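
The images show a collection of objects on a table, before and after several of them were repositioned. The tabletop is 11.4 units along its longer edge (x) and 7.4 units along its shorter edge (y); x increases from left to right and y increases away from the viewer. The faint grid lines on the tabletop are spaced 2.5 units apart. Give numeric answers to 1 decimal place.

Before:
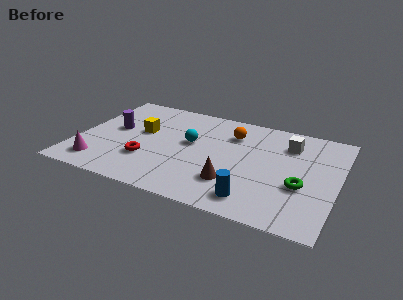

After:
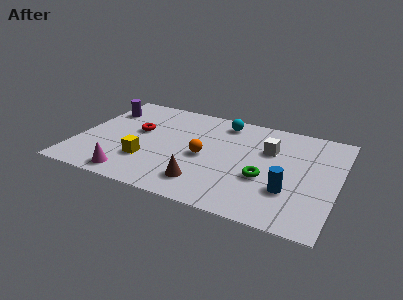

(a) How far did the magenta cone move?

1.6

From (1.2, 1.3) to (2.7, 0.9), the magenta cone covered √(1.5² + 0.4²) ≈ 1.6 units.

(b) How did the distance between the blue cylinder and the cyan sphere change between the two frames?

+0.9

Before: roughly 4.3 units apart; after: 5.2. That's 0.9 units further apart.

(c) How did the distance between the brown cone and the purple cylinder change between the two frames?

+0.5

Before: roughly 5.9 units apart; after: 6.4. That's 0.5 units further apart.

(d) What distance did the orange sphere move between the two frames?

2.3

The orange sphere was near (6.6, 5.5) before and (5.6, 3.4) after, so it travelled √(1.0² + 2.1²) ≈ 2.3 units.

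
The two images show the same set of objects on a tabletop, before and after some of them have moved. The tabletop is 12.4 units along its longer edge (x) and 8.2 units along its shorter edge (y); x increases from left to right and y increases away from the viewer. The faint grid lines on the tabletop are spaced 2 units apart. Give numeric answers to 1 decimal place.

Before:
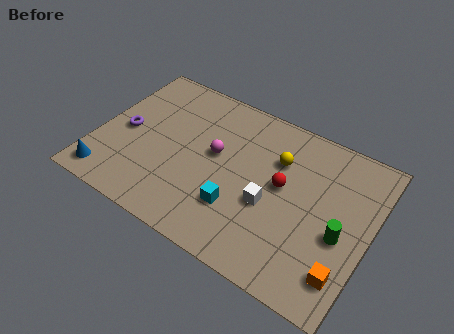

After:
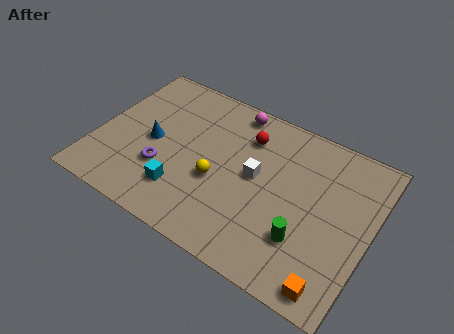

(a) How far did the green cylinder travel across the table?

1.8

From (11.2, 3.4) to (9.7, 2.4), the green cylinder covered √(1.5² + 1.0²) ≈ 1.8 units.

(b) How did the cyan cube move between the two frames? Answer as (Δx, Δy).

(-2.5, -0.4)

The cyan cube was at about (6.7, 2.4) and moved to about (4.2, 2.0).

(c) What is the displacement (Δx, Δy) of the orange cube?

(-0.4, -0.8)

The orange cube was at about (11.6, 1.7) and moved to about (11.2, 0.9).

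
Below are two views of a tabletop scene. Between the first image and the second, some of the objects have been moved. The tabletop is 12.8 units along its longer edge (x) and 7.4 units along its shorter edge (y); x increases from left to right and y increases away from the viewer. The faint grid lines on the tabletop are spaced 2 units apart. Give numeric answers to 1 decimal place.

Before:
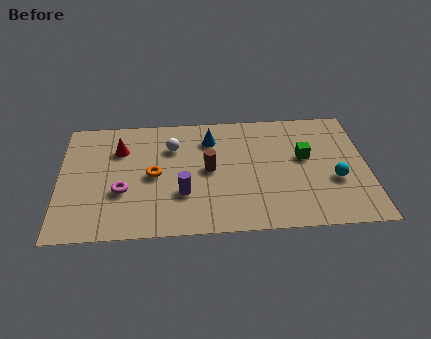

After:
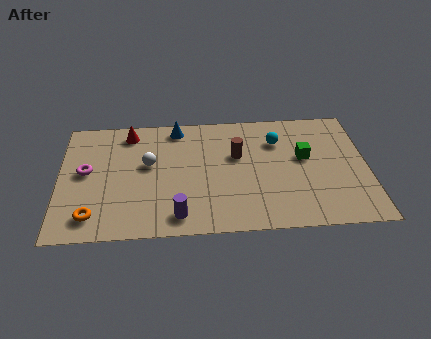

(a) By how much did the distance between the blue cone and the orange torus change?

+3.1

They were about 3.2 units apart before and 6.3 after — 3.1 units further apart.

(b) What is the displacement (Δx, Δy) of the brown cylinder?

(1.2, 0.8)

The brown cylinder was at about (6.2, 3.8) and moved to about (7.4, 4.6).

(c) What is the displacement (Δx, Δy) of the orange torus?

(-2.5, -2.3)

The orange torus started near (3.9, 3.6) and ended near (1.4, 1.3).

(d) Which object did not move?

the green cube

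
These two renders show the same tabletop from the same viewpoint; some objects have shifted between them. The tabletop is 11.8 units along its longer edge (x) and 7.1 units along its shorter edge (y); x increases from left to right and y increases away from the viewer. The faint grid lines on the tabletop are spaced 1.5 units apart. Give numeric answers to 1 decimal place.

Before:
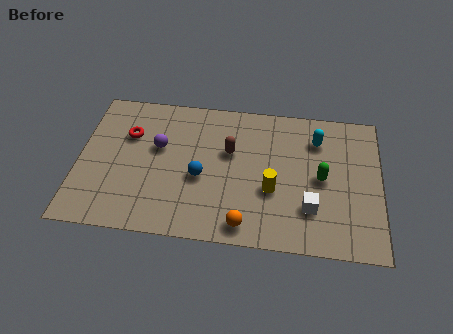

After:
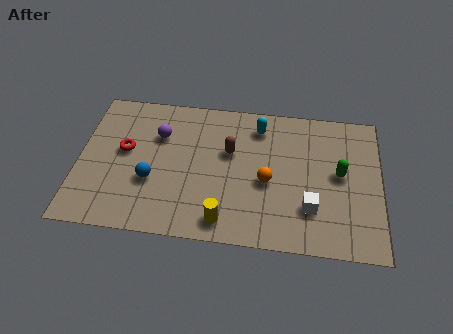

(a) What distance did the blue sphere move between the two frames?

1.9

From (4.8, 3.0) to (2.9, 2.6), the blue sphere covered √(1.9² + 0.4²) ≈ 1.9 units.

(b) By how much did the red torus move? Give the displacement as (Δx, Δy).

(-0.1, -0.8)

The red torus was at about (1.9, 4.8) and moved to about (1.8, 4.0).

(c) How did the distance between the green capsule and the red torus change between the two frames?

+0.7

Before: roughly 7.7 units apart; after: 8.4. That's 0.7 units further apart.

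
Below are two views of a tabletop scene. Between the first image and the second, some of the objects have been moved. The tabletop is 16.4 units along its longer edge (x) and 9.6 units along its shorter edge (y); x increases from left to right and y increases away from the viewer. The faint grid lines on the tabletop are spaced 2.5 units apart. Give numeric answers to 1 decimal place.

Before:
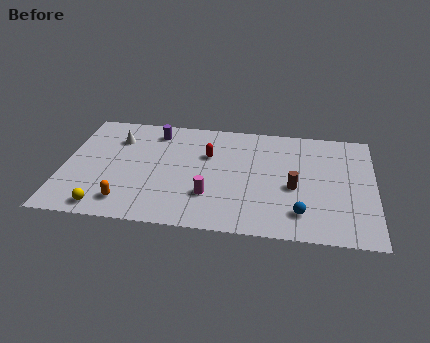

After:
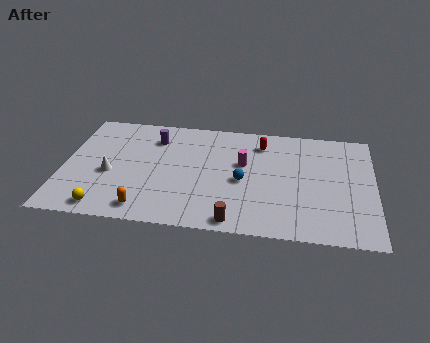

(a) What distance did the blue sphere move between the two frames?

3.9

From (12.6, 2.0) to (9.5, 4.3), the blue sphere covered √(3.1² + 2.3²) ≈ 3.9 units.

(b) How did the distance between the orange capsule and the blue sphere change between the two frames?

-3.3

Before: roughly 9.1 units apart; after: 5.8. That's 3.3 units closer together.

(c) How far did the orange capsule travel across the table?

1.1

From (3.5, 1.7) to (4.5, 1.3), the orange capsule covered √(1.0² + 0.4²) ≈ 1.1 units.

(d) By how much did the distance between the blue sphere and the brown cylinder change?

+1.3

Before: roughly 2.1 units apart; after: 3.4. That's 1.3 units further apart.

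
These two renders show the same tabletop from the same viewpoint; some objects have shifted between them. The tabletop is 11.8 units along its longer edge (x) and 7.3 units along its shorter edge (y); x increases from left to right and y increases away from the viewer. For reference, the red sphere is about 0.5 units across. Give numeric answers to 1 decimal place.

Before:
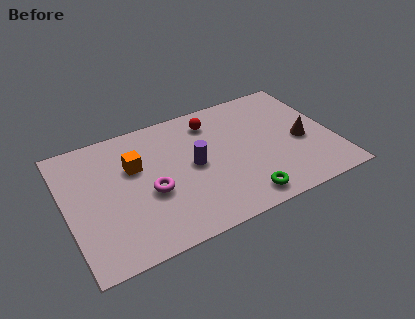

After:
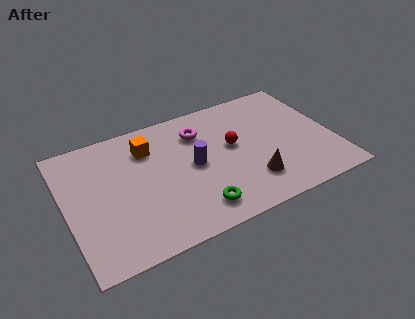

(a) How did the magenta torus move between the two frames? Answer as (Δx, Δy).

(2.5, 2.5)

The magenta torus was at about (3.6, 3.0) and moved to about (6.1, 5.5).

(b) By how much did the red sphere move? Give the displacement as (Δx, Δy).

(0.7, -1.8)

The red sphere was at about (6.7, 5.9) and moved to about (7.4, 4.1).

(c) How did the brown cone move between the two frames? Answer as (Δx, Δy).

(-2.5, -1.4)

From the two frames, the brown cone sits at roughly (10.4, 3.2) before and (7.9, 1.8) after.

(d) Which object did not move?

the purple cylinder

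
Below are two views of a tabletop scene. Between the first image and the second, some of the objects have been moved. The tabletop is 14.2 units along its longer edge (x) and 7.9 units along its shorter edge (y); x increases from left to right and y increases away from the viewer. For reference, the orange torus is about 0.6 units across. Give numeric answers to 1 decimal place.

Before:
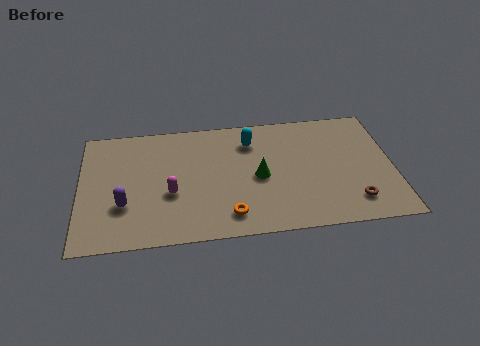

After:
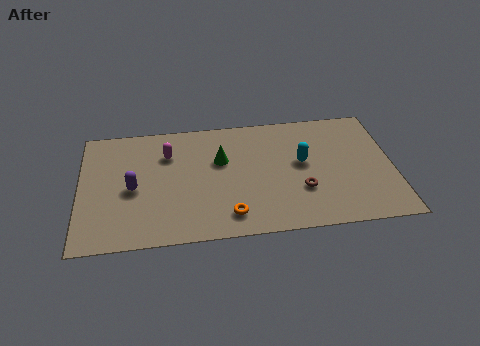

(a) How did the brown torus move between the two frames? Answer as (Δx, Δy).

(-2.3, 1.0)

The brown torus started near (12.3, 1.6) and ended near (10.0, 2.6).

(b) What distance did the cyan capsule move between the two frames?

2.9

The cyan capsule moved from about (7.8, 6.1) to (10.1, 4.4), a distance of √(2.3² + 1.7²) ≈ 2.9.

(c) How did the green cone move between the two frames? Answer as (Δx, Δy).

(-1.7, 1.3)

The green cone was at about (8.1, 3.7) and moved to about (6.4, 5.0).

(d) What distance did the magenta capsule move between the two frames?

2.6

The magenta capsule moved from about (4.1, 3.1) to (4.0, 5.7), a distance of √(0.1² + 2.6²) ≈ 2.6.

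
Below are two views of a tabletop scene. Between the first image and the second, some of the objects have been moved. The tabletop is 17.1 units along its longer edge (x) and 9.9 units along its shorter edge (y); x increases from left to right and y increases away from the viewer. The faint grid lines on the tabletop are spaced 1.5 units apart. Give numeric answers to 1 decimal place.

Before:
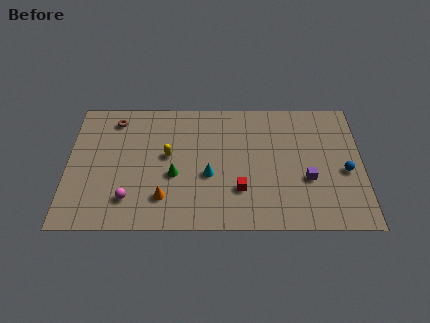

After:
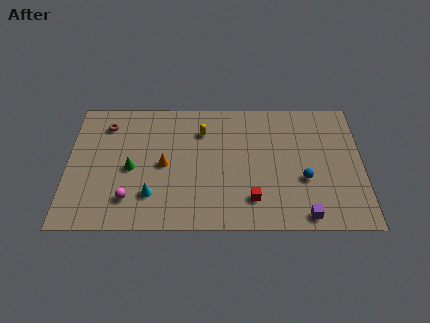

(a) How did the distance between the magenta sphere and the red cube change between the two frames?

+0.7

They were about 6.4 units apart before and 7.1 after — 0.7 units further apart.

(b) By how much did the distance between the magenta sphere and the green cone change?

-0.9

The distance was about 3.2 in the first image and 2.3 in the second, so they moved 0.9 units closer together.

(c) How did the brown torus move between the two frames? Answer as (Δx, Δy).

(-0.5, -0.4)

From the two frames, the brown torus sits at roughly (2.7, 8.3) before and (2.2, 7.9) after.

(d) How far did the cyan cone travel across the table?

3.6

The cyan cone was near (8.2, 4.0) before and (4.9, 2.5) after, so it travelled √(3.3² + 1.5²) ≈ 3.6 units.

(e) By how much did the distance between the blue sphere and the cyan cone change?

+1.0

Before: roughly 7.9 units apart; after: 8.9. That's 1.0 units further apart.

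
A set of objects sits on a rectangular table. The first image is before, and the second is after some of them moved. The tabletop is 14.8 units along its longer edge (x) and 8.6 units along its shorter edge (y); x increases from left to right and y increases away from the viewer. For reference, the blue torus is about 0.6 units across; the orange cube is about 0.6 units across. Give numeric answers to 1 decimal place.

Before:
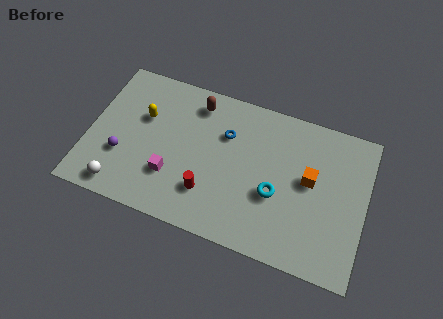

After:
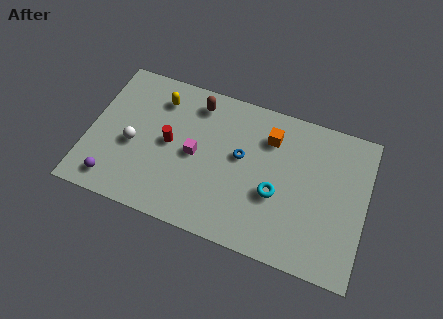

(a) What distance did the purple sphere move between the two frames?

1.6

The purple sphere moved from about (1.9, 2.9) to (1.6, 1.3), a distance of √(0.3² + 1.6²) ≈ 1.6.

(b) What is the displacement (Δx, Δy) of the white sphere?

(0.4, 2.6)

The white sphere started near (2.0, 1.1) and ended near (2.4, 3.7).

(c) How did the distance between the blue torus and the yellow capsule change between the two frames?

+0.6

The distance was about 4.4 in the first image and 5.0 in the second, so they moved 0.6 units further apart.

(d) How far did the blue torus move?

1.3

From (7.2, 5.9) to (8.1, 4.9), the blue torus covered √(0.9² + 1.0²) ≈ 1.3 units.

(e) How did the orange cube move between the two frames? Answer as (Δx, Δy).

(-2.3, 1.7)

The orange cube was at about (11.8, 4.8) and moved to about (9.5, 6.5).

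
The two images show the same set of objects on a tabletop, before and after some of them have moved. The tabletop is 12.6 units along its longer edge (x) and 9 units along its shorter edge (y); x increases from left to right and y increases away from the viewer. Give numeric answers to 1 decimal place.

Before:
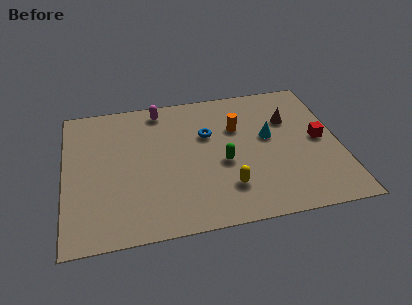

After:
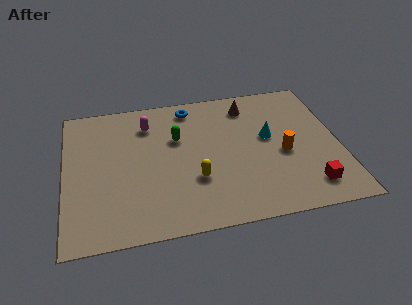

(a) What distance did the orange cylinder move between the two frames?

2.9

The orange cylinder was near (8.0, 6.0) before and (10.0, 3.9) after, so it travelled √(2.0² + 2.1²) ≈ 2.9 units.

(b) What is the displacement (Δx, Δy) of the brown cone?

(-1.8, 1.3)

The brown cone was at about (10.4, 6.1) and moved to about (8.6, 7.4).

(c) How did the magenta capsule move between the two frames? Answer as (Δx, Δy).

(-0.6, -0.9)

The magenta capsule was at about (4.5, 7.9) and moved to about (3.9, 7.0).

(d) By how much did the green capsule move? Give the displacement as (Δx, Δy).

(-2.0, 2.0)

The green capsule was at about (7.2, 3.8) and moved to about (5.2, 5.8).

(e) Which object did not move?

the cyan cone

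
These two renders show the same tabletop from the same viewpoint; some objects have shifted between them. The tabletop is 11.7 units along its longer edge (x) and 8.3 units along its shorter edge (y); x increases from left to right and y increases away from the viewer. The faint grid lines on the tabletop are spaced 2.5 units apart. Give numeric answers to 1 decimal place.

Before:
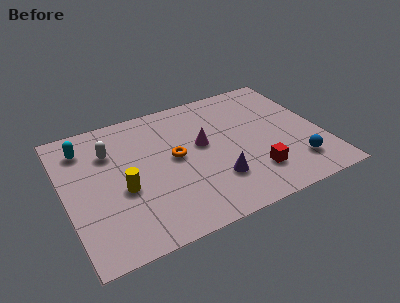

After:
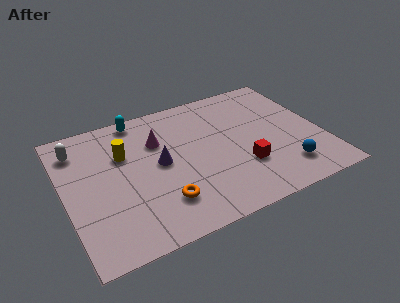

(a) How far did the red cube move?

0.7

From (8.3, 2.0) to (7.9, 2.6), the red cube covered √(0.4² + 0.6²) ≈ 0.7 units.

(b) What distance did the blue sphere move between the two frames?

0.5

The blue sphere was near (10.2, 1.8) before and (9.7, 1.7) after, so it travelled √(0.5² + 0.1²) ≈ 0.5 units.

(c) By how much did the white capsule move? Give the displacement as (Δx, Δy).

(-1.4, 0.7)

The white capsule started near (2.2, 5.9) and ended near (0.8, 6.6).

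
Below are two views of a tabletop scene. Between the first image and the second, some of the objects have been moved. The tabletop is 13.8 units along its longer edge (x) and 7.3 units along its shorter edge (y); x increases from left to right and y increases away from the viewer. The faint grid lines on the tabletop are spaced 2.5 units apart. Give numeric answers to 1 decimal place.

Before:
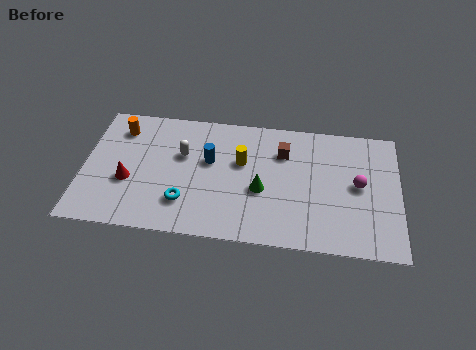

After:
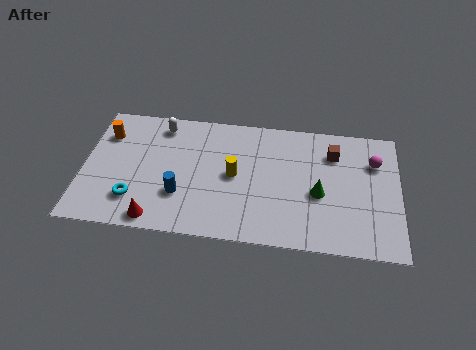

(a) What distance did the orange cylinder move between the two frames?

0.7

The orange cylinder was near (1.5, 5.8) before and (0.9, 5.4) after, so it travelled √(0.6² + 0.4²) ≈ 0.7 units.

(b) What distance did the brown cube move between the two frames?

2.2

The brown cube moved from about (8.7, 5.3) to (10.9, 5.5), a distance of √(2.2² + 0.2²) ≈ 2.2.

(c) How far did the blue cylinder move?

2.4

The blue cylinder was near (5.5, 4.4) before and (4.3, 2.3) after, so it travelled √(1.2² + 2.1²) ≈ 2.4 units.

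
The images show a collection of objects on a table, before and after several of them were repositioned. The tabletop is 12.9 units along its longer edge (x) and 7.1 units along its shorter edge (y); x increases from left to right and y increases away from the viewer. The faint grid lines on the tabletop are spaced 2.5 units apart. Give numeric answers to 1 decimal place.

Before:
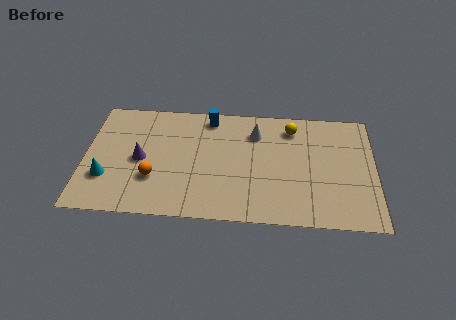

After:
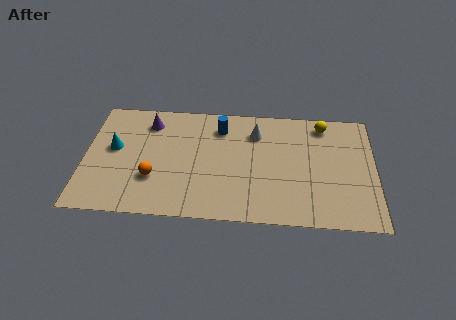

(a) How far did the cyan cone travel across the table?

1.8

From (1.0, 2.2) to (1.3, 4.0), the cyan cone covered √(0.3² + 1.8²) ≈ 1.8 units.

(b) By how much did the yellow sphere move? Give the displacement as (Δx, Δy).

(1.4, 0.3)

From the two frames, the yellow sphere sits at roughly (9.2, 5.8) before and (10.6, 6.1) after.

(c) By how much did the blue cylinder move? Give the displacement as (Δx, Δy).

(0.5, -0.6)

The blue cylinder was at about (5.5, 6.2) and moved to about (6.0, 5.6).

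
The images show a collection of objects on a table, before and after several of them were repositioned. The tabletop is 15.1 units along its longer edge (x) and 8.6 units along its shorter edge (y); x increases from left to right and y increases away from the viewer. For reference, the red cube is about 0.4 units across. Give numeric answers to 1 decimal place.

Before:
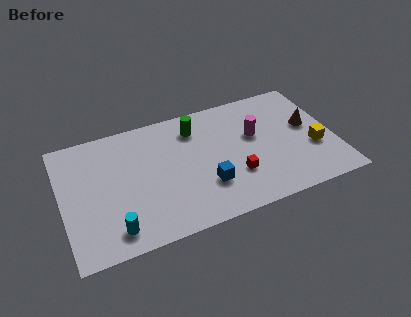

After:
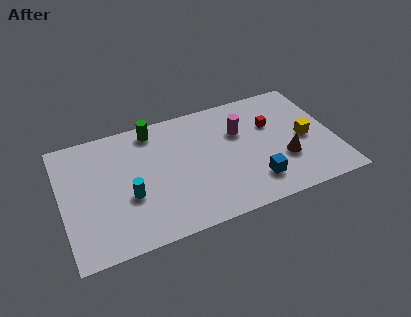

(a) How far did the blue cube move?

2.7

The blue cube moved from about (7.8, 2.6) to (10.4, 1.9), a distance of √(2.6² + 0.7²) ≈ 2.7.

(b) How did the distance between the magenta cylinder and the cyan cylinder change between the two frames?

-2.2

The distance was about 9.0 in the first image and 6.8 in the second, so they moved 2.2 units closer together.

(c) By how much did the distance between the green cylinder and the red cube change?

+2.3

Before: roughly 4.5 units apart; after: 6.8. That's 2.3 units further apart.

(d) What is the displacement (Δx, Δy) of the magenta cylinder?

(-0.8, 0.5)

The magenta cylinder was at about (10.8, 5.2) and moved to about (10.0, 5.7).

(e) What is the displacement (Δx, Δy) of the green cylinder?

(-2.3, 0.7)

The green cylinder was at about (7.6, 6.8) and moved to about (5.3, 7.5).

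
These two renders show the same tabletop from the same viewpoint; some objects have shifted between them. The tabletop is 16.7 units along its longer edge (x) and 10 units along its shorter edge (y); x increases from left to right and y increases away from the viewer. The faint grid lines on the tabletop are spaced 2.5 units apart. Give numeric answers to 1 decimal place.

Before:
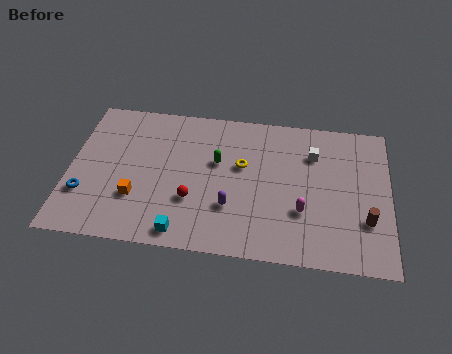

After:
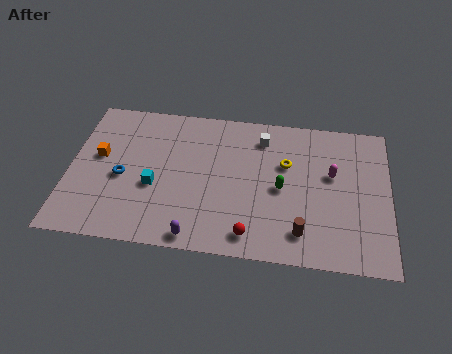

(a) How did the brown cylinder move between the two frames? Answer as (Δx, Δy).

(-3.3, -1.2)

The brown cylinder was at about (15.5, 3.1) and moved to about (12.2, 1.9).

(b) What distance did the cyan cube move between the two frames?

3.3

The cyan cube was near (6.1, 1.1) before and (4.5, 4.0) after, so it travelled √(1.6² + 2.9²) ≈ 3.3 units.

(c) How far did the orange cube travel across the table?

3.3

The orange cube was near (3.6, 3.1) before and (1.5, 5.7) after, so it travelled √(2.1² + 2.6²) ≈ 3.3 units.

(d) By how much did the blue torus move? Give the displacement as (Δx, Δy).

(1.9, 1.4)

The blue torus was at about (0.9, 3.0) and moved to about (2.8, 4.4).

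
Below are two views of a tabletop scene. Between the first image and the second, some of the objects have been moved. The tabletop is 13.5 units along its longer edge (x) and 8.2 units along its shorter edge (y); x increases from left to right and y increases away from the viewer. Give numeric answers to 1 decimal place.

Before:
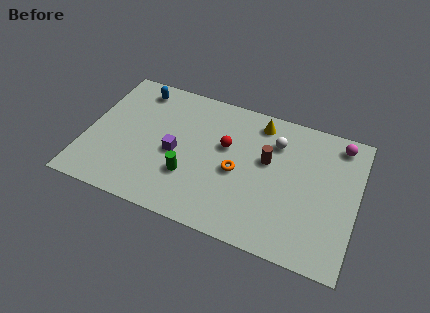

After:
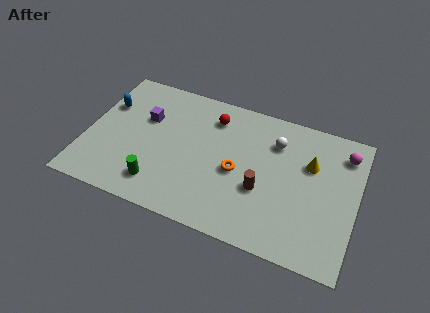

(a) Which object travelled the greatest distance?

the yellow cone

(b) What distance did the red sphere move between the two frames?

1.7

The red sphere moved from about (6.9, 5.0) to (6.1, 6.5), a distance of √(0.8² + 1.5²) ≈ 1.7.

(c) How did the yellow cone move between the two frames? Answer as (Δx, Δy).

(2.7, -1.6)

From the two frames, the yellow cone sits at roughly (8.4, 7.0) before and (11.1, 5.4) after.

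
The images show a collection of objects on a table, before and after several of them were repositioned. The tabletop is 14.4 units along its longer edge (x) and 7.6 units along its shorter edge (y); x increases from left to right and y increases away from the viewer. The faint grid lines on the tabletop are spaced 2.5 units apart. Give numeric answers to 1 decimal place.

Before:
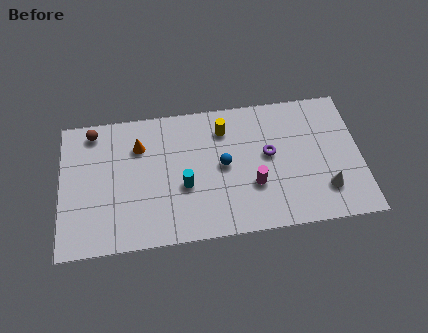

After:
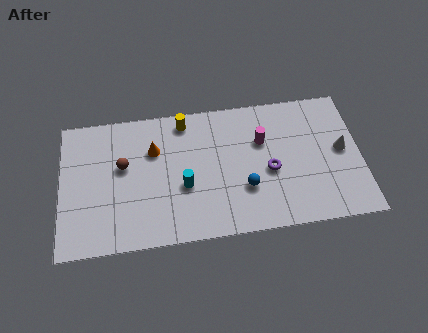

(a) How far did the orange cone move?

0.8

The orange cone moved from about (3.8, 5.5) to (4.5, 5.2), a distance of √(0.7² + 0.3²) ≈ 0.8.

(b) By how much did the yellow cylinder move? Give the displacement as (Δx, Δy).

(-1.9, 0.7)

From the two frames, the yellow cylinder sits at roughly (7.9, 5.9) before and (6.0, 6.6) after.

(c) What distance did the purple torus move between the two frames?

0.9

The purple torus moved from about (10.0, 4.2) to (10.0, 3.3), a distance of √(0.0² + 0.9²) ≈ 0.9.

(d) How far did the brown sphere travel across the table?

2.5

From (1.6, 6.6) to (3.0, 4.5), the brown sphere covered √(1.4² + 2.1²) ≈ 2.5 units.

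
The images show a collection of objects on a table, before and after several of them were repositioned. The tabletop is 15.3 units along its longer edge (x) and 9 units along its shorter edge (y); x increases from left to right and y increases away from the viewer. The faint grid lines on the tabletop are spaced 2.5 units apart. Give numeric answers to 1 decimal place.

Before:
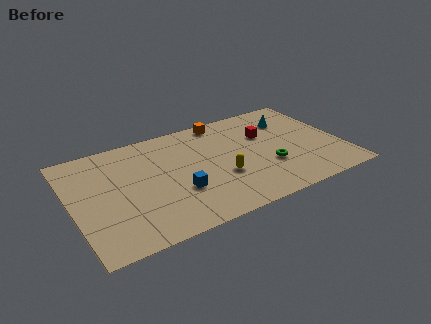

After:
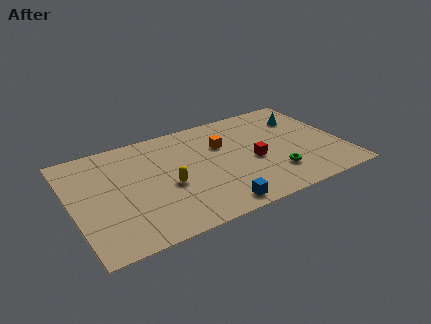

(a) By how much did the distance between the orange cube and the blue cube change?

-0.8

The distance was about 5.9 in the first image and 5.1 in the second, so they moved 0.8 units closer together.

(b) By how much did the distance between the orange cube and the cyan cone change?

+0.8

The distance was about 4.0 in the first image and 4.8 in the second, so they moved 0.8 units further apart.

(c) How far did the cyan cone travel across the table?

0.7

From (12.8, 6.7) to (13.5, 6.6), the cyan cone covered √(0.7² + 0.1²) ≈ 0.7 units.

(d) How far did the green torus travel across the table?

0.8

From (11.0, 3.1) to (11.2, 2.3), the green torus covered √(0.2² + 0.8²) ≈ 0.8 units.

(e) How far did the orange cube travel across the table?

2.1

The orange cube moved from about (9.0, 8.1) to (8.7, 6.0), a distance of √(0.3² + 2.1²) ≈ 2.1.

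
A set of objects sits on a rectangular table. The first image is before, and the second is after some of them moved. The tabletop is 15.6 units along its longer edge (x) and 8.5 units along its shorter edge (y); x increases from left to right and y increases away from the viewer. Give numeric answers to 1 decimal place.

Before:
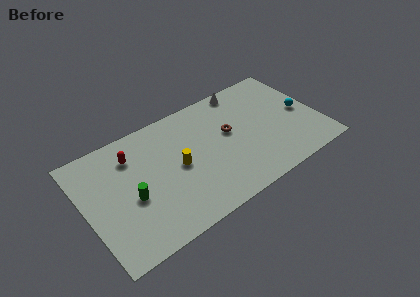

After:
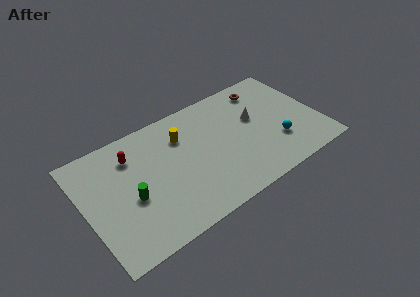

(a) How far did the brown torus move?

3.6

The brown torus was near (9.7, 4.9) before and (12.5, 7.1) after, so it travelled √(2.8² + 2.2²) ≈ 3.6 units.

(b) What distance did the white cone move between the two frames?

2.6

The white cone moved from about (11.2, 7.7) to (11.5, 5.1), a distance of √(0.3² + 2.6²) ≈ 2.6.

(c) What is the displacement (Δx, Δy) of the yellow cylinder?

(0.6, 2.0)

The yellow cylinder was at about (6.1, 4.2) and moved to about (6.7, 6.2).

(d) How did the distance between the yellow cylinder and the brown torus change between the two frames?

+2.2

The distance was about 3.7 in the first image and 5.9 in the second, so they moved 2.2 units further apart.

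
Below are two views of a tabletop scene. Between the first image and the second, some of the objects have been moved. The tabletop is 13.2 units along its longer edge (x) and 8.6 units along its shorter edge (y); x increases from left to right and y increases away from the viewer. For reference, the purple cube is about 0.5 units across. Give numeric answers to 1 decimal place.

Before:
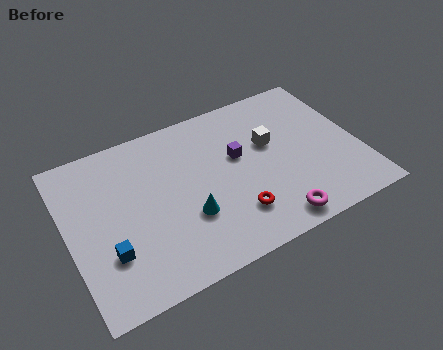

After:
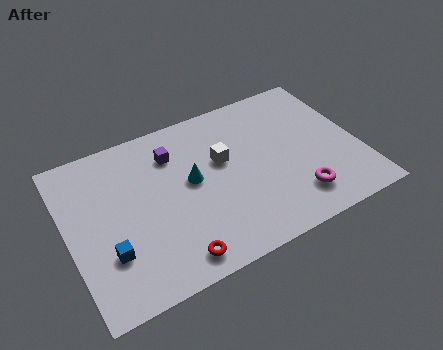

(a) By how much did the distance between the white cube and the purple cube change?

+1.0

Before: roughly 1.5 units apart; after: 2.5. That's 1.0 units further apart.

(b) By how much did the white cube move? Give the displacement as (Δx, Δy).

(-2.2, 0.0)

From the two frames, the white cube sits at roughly (9.3, 5.2) before and (7.1, 5.2) after.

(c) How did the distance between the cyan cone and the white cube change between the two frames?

-3.1

They were about 4.7 units apart before and 1.6 after — 3.1 units closer together.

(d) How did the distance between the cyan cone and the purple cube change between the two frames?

-1.5

They were about 3.4 units apart before and 1.9 after — 1.5 units closer together.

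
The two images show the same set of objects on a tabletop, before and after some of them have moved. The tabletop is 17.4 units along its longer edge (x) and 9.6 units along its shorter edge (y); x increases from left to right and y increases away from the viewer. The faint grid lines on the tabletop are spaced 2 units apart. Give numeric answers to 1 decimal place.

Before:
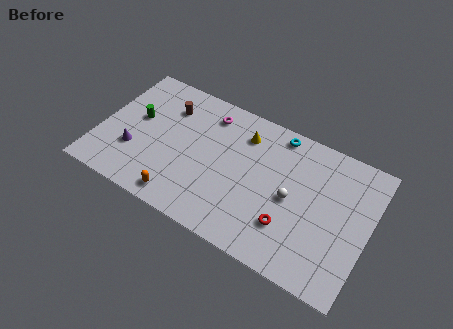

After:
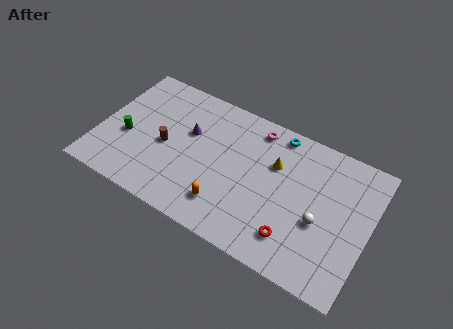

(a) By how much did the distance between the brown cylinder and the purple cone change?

-2.3

Before: roughly 4.4 units apart; after: 2.1. That's 2.3 units closer together.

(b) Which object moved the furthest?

the purple cone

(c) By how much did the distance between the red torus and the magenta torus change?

-0.9

Before: roughly 7.9 units apart; after: 7.0. That's 0.9 units closer together.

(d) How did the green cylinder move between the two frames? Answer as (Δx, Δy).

(-0.4, -1.6)

The green cylinder started near (2.2, 5.5) and ended near (1.8, 3.9).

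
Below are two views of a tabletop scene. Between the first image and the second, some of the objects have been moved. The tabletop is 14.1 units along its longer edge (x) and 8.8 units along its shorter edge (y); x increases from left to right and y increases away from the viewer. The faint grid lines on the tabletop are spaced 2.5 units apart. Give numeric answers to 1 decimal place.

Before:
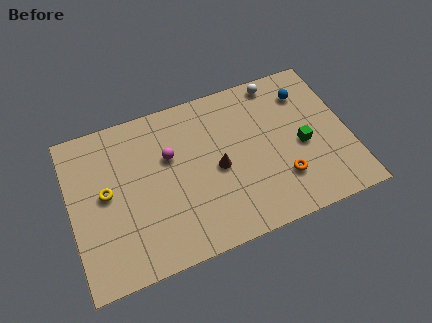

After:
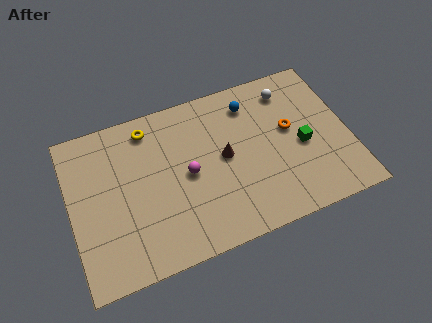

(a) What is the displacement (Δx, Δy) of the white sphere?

(0.5, -0.7)

The white sphere started near (10.9, 7.9) and ended near (11.4, 7.2).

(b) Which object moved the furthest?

the yellow torus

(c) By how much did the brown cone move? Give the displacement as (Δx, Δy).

(0.4, 0.5)

The brown cone started near (7.4, 4.1) and ended near (7.8, 4.6).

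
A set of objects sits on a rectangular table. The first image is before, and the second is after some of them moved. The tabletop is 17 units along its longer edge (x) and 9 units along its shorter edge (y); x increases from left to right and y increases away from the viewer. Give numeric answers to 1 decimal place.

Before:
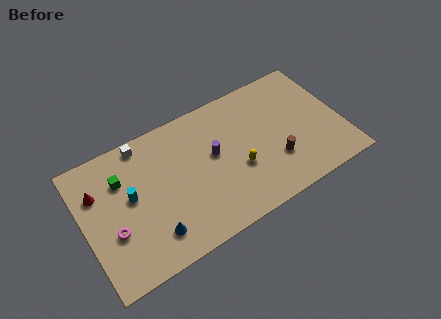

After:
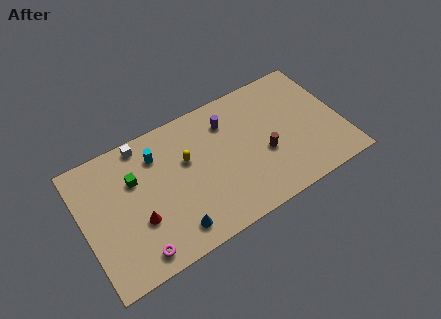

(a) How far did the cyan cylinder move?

2.8

The cyan cylinder was near (3.1, 5.0) before and (5.1, 6.9) after, so it travelled √(2.0² + 1.9²) ≈ 2.8 units.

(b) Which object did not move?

the white cube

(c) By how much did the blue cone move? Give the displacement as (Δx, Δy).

(1.3, -0.4)

The blue cone was at about (4.1, 1.9) and moved to about (5.4, 1.5).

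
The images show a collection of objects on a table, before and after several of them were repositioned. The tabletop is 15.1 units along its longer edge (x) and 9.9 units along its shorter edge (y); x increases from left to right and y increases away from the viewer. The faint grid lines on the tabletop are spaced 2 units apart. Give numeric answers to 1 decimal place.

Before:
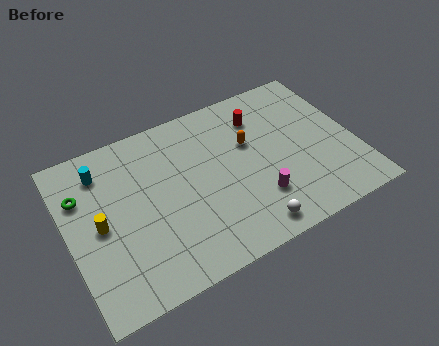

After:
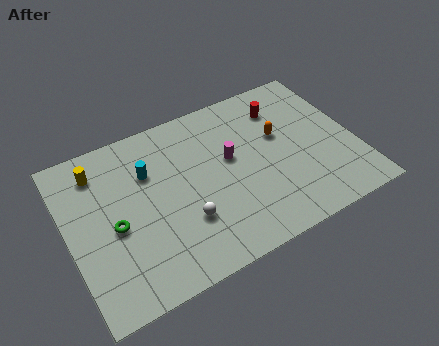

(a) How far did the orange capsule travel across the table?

1.6

The orange capsule moved from about (9.7, 6.2) to (11.3, 6.0), a distance of √(1.6² + 0.2²) ≈ 1.6.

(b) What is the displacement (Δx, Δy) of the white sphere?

(-3.1, 1.9)

From the two frames, the white sphere sits at roughly (8.9, 1.2) before and (5.8, 3.1) after.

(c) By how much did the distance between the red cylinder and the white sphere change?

+0.9

The distance was about 6.6 in the first image and 7.5 in the second, so they moved 0.9 units further apart.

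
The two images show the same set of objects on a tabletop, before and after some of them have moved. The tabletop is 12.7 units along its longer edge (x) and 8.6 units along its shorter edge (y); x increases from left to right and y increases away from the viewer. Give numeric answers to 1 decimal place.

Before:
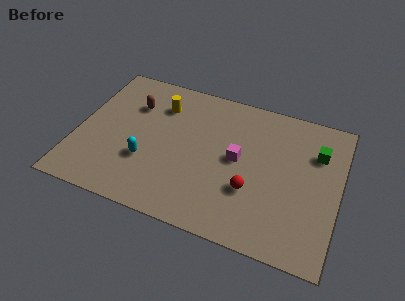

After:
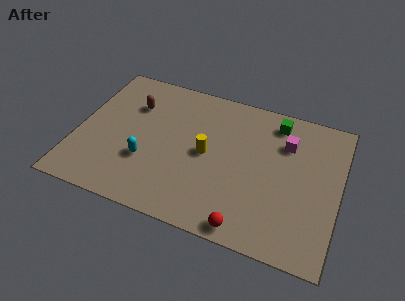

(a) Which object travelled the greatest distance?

the yellow cylinder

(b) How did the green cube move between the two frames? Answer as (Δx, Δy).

(-2.1, 1.2)

The green cube started near (11.5, 6.1) and ended near (9.4, 7.3).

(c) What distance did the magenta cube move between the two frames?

2.8

From (7.8, 4.5) to (10.0, 6.2), the magenta cube covered √(2.2² + 1.7²) ≈ 2.8 units.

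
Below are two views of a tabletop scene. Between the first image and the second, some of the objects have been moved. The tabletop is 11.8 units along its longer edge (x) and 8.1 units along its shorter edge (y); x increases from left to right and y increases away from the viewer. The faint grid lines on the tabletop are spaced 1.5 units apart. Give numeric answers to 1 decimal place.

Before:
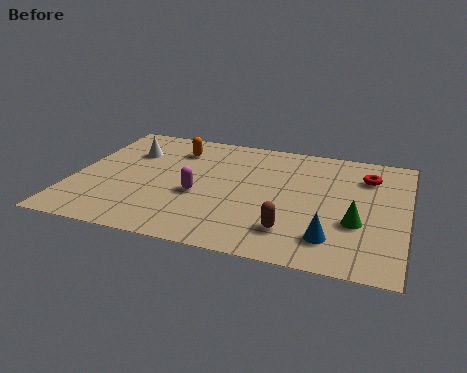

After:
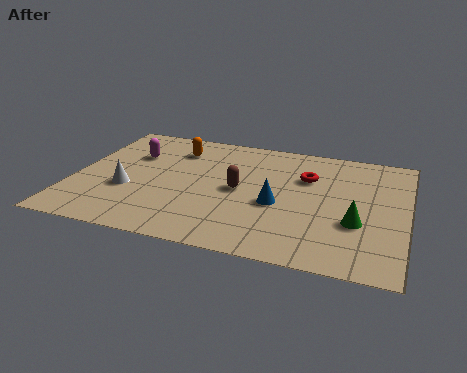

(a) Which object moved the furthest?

the magenta capsule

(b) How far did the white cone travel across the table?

2.7

The white cone moved from about (1.8, 5.7) to (2.0, 3.0), a distance of √(0.2² + 2.7²) ≈ 2.7.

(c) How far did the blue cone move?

2.6

The blue cone moved from about (9.3, 1.7) to (7.3, 3.4), a distance of √(2.0² + 1.7²) ≈ 2.6.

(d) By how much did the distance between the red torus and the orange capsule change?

-2.0

Before: roughly 6.9 units apart; after: 4.9. That's 2.0 units closer together.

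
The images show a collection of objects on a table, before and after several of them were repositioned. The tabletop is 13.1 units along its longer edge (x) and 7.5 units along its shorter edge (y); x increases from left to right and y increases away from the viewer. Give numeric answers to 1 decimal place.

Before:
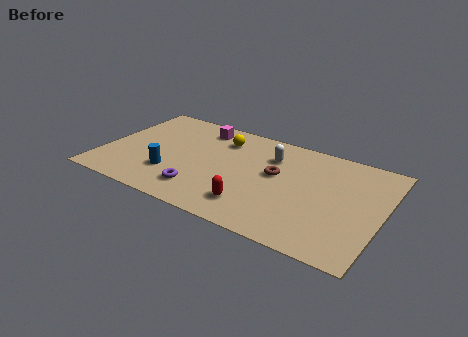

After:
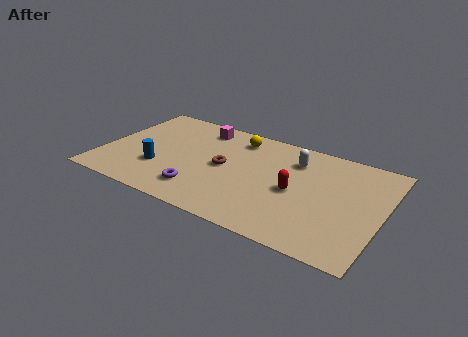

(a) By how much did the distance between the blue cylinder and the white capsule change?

+1.4

They were about 5.4 units apart before and 6.8 after — 1.4 units further apart.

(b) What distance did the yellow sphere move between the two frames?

0.8

The yellow sphere moved from about (5.3, 5.8) to (6.0, 6.2), a distance of √(0.7² + 0.4²) ≈ 0.8.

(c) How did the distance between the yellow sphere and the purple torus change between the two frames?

+0.5

They were about 4.2 units apart before and 4.7 after — 0.5 units further apart.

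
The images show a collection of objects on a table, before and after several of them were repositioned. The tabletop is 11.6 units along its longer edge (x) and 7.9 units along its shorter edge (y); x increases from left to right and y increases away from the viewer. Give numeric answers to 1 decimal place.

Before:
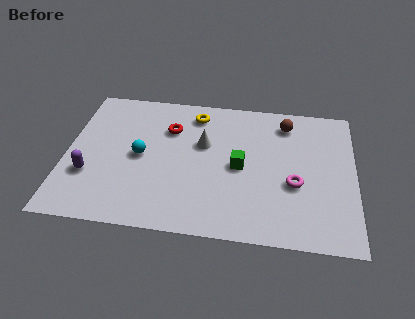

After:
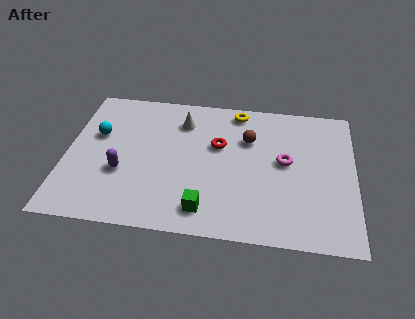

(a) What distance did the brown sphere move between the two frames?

1.9

The brown sphere moved from about (8.8, 6.5) to (7.3, 5.4), a distance of √(1.5² + 1.1²) ≈ 1.9.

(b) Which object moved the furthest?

the green cube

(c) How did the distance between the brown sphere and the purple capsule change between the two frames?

-3.1

The distance was about 8.7 in the first image and 5.6 in the second, so they moved 3.1 units closer together.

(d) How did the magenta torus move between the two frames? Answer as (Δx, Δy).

(-0.4, 1.2)

From the two frames, the magenta torus sits at roughly (9.2, 3.1) before and (8.8, 4.3) after.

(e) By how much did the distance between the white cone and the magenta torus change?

+0.5

Before: roughly 4.1 units apart; after: 4.6. That's 0.5 units further apart.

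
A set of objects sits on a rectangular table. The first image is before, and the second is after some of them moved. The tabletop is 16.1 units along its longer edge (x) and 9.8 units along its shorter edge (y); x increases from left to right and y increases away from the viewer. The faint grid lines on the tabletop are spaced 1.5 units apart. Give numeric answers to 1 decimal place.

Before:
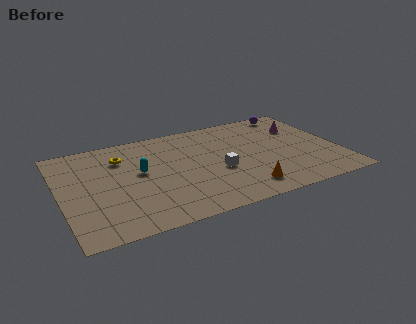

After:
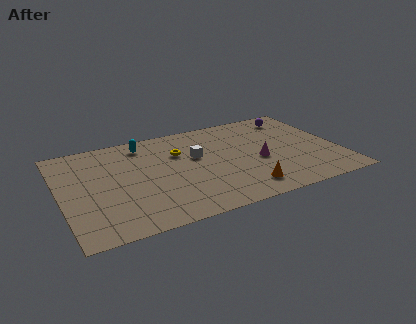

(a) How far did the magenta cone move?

4.0

The magenta cone was near (14.3, 6.9) before and (11.4, 4.2) after, so it travelled √(2.9² + 2.7²) ≈ 4.0 units.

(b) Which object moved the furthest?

the magenta cone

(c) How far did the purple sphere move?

0.6

The purple sphere was near (14.1, 8.8) before and (14.1, 8.2) after, so it travelled √(0.0² + 0.6²) ≈ 0.6 units.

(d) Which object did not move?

the orange cone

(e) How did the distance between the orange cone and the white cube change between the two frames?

+2.2

The distance was about 2.6 in the first image and 4.8 in the second, so they moved 2.2 units further apart.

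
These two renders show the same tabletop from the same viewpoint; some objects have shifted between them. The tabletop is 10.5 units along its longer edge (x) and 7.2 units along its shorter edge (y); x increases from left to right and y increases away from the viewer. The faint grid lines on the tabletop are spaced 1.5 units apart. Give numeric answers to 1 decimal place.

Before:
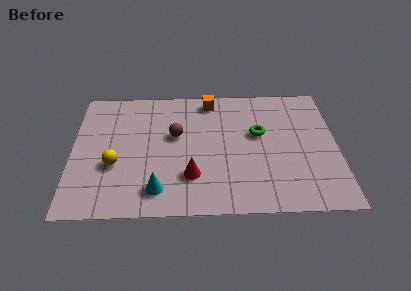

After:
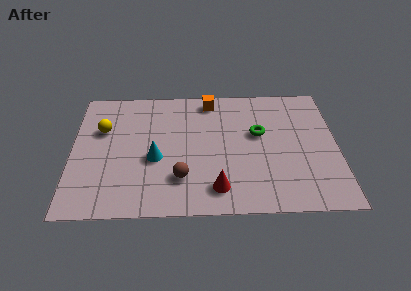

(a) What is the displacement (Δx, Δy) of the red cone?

(1.0, -0.7)

The red cone started near (4.7, 2.0) and ended near (5.7, 1.3).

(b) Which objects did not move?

the orange cube and the green torus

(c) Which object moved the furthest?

the brown sphere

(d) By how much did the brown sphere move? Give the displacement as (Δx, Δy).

(0.2, -2.4)

From the two frames, the brown sphere sits at roughly (4.1, 4.3) before and (4.3, 1.9) after.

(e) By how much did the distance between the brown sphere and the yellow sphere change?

+1.3

The distance was about 2.9 in the first image and 4.2 in the second, so they moved 1.3 units further apart.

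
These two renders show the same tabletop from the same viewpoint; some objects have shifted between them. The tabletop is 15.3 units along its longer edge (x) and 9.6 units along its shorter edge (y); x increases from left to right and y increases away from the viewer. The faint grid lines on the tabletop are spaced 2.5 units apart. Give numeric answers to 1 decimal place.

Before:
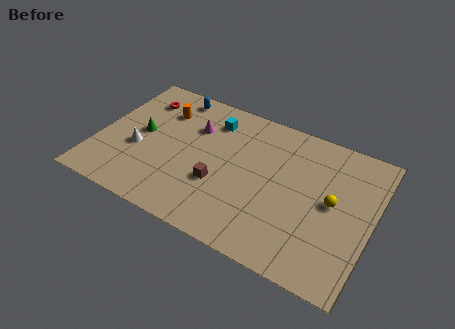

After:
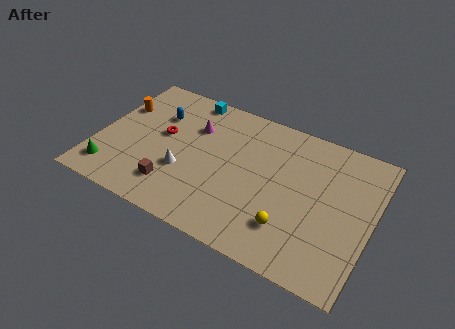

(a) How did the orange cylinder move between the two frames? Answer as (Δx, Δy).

(-2.4, -0.7)

The orange cylinder was at about (3.2, 7.1) and moved to about (0.8, 6.4).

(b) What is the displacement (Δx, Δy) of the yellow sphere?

(-2.0, -2.6)

The yellow sphere started near (13.1, 5.0) and ended near (11.1, 2.4).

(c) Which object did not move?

the magenta cone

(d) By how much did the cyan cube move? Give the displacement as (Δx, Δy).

(-1.5, 1.1)

The cyan cube started near (6.0, 7.6) and ended near (4.5, 8.7).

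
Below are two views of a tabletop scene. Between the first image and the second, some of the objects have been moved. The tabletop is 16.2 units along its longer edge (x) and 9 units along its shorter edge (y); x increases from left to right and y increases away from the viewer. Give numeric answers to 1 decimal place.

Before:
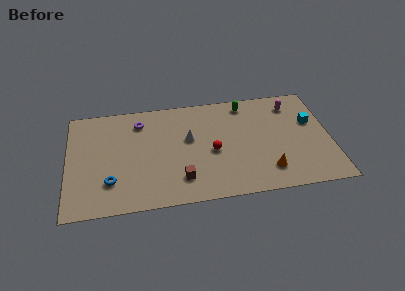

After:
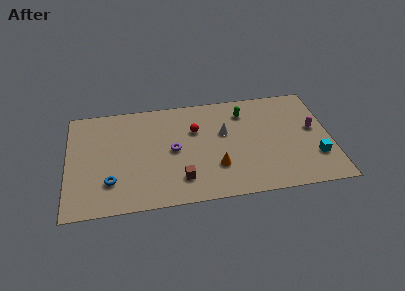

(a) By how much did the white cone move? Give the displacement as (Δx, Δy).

(2.2, 0.2)

The white cone started near (7.5, 5.3) and ended near (9.7, 5.5).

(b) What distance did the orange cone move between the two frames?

3.2

The orange cone was near (12.2, 1.9) before and (9.1, 2.7) after, so it travelled √(3.1² + 0.8²) ≈ 3.2 units.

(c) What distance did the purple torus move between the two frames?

3.4

The purple torus moved from about (4.5, 7.2) to (6.5, 4.5), a distance of √(2.0² + 2.7²) ≈ 3.4.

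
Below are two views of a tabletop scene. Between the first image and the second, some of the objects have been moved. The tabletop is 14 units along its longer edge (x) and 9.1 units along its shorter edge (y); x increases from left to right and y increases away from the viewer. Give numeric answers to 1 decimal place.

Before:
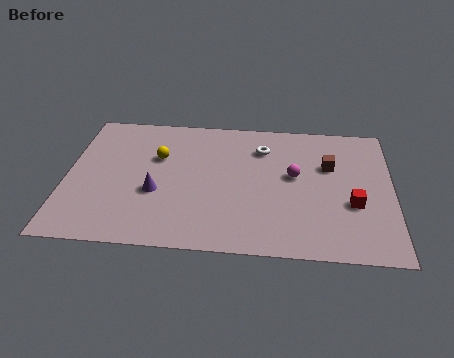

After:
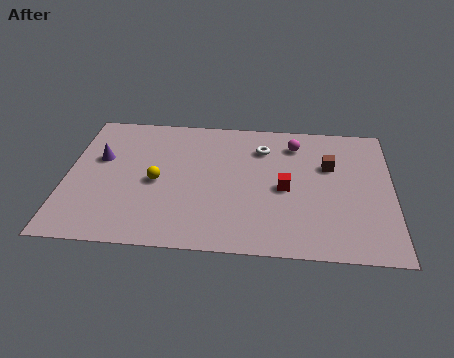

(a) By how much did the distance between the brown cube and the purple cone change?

+2.1

Before: roughly 7.8 units apart; after: 9.9. That's 2.1 units further apart.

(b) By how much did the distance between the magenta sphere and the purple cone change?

+2.5

They were about 6.1 units apart before and 8.6 after — 2.5 units further apart.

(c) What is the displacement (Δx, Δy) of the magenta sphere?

(0.0, 2.2)

From the two frames, the magenta sphere sits at roughly (9.8, 5.1) before and (9.8, 7.3) after.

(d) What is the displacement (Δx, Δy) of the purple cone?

(-2.5, 2.1)

The purple cone started near (3.9, 3.5) and ended near (1.4, 5.6).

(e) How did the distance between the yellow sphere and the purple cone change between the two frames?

+0.5

They were about 2.4 units apart before and 2.9 after — 0.5 units further apart.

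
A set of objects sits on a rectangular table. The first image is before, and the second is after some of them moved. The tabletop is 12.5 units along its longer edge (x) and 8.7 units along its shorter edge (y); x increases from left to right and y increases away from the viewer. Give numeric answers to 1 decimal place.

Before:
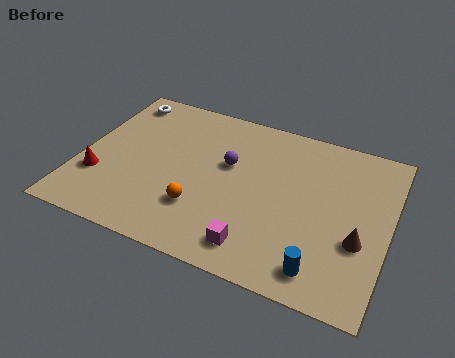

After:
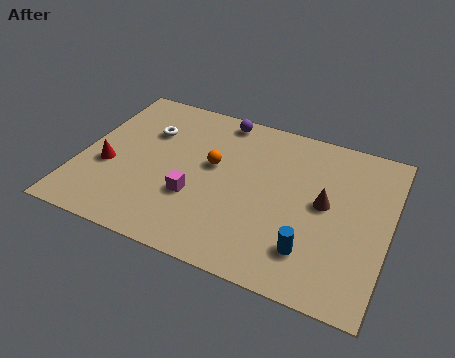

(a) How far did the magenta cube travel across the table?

3.1

The magenta cube was near (7.5, 1.4) before and (4.8, 3.0) after, so it travelled √(2.7² + 1.6²) ≈ 3.1 units.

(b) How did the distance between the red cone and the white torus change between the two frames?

-1.9

They were about 4.8 units apart before and 2.9 after — 1.9 units closer together.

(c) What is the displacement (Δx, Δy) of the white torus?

(1.4, -1.5)

The white torus was at about (1.1, 7.5) and moved to about (2.5, 6.0).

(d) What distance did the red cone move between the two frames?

0.8

The red cone was near (0.9, 2.7) before and (1.2, 3.4) after, so it travelled √(0.3² + 0.7²) ≈ 0.8 units.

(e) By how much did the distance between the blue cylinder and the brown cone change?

+0.3

They were about 2.3 units apart before and 2.6 after — 0.3 units further apart.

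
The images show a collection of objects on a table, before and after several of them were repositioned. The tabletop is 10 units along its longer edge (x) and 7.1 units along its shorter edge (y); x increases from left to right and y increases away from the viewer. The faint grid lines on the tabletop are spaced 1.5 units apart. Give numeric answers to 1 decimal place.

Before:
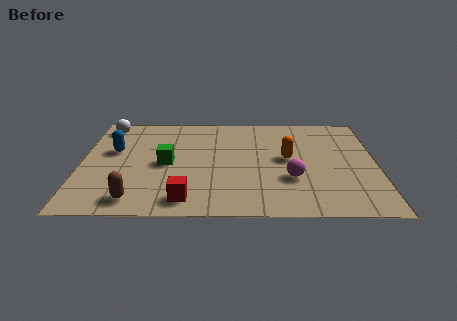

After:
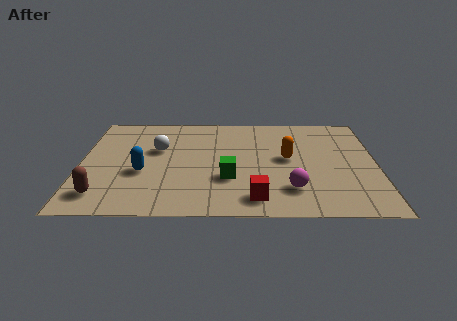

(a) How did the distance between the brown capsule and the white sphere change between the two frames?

-1.6

Before: roughly 5.2 units apart; after: 3.6. That's 1.6 units closer together.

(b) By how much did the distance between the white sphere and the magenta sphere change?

-2.1

They were about 7.3 units apart before and 5.2 after — 2.1 units closer together.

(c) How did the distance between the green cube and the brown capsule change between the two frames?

+1.7

Before: roughly 2.6 units apart; after: 4.3. That's 1.7 units further apart.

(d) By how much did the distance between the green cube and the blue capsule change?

+0.9

They were about 2.0 units apart before and 2.9 after — 0.9 units further apart.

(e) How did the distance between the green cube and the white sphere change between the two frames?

-0.3

They were about 3.4 units apart before and 3.1 after — 0.3 units closer together.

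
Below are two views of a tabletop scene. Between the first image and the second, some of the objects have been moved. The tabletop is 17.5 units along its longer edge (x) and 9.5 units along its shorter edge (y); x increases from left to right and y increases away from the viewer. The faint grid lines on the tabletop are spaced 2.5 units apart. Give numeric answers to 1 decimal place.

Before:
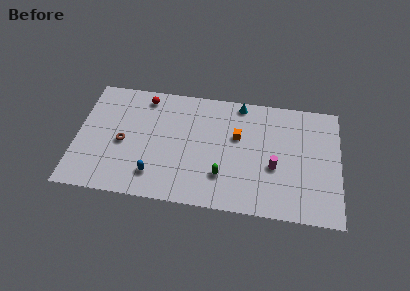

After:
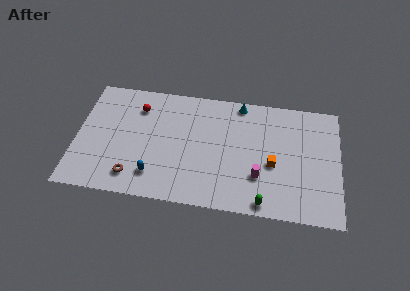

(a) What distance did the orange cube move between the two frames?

3.1

The orange cube was near (10.7, 5.9) before and (13.1, 4.0) after, so it travelled √(2.4² + 1.9²) ≈ 3.1 units.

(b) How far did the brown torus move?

2.7

The brown torus moved from about (3.1, 4.3) to (3.9, 1.7), a distance of √(0.8² + 2.6²) ≈ 2.7.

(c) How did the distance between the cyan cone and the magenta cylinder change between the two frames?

+0.5

The distance was about 5.4 in the first image and 5.9 in the second, so they moved 0.5 units further apart.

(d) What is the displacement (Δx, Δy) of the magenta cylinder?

(-1.0, -0.9)

The magenta cylinder was at about (13.2, 3.8) and moved to about (12.2, 2.9).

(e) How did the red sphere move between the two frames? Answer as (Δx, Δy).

(-0.4, -0.9)

The red sphere was at about (4.4, 8.2) and moved to about (4.0, 7.3).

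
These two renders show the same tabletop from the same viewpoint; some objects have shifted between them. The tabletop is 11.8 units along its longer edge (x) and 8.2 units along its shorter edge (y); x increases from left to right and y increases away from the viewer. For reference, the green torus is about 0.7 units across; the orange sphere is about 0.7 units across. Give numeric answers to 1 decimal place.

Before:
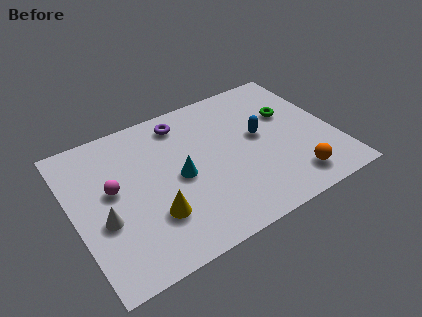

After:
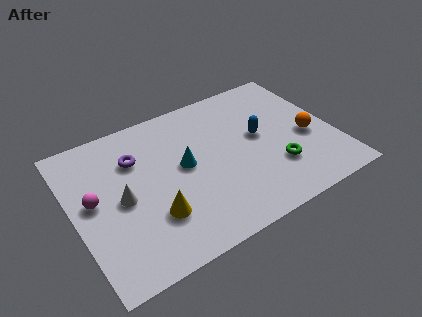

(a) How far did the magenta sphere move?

0.9

The magenta sphere moved from about (1.8, 4.6) to (0.9, 4.4), a distance of √(0.9² + 0.2²) ≈ 0.9.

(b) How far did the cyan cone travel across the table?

0.6

The cyan cone moved from about (4.7, 3.9) to (5.0, 4.4), a distance of √(0.3² + 0.5²) ≈ 0.6.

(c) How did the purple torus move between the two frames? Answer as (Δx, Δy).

(-2.3, -1.1)

From the two frames, the purple torus sits at roughly (5.3, 6.9) before and (3.0, 5.8) after.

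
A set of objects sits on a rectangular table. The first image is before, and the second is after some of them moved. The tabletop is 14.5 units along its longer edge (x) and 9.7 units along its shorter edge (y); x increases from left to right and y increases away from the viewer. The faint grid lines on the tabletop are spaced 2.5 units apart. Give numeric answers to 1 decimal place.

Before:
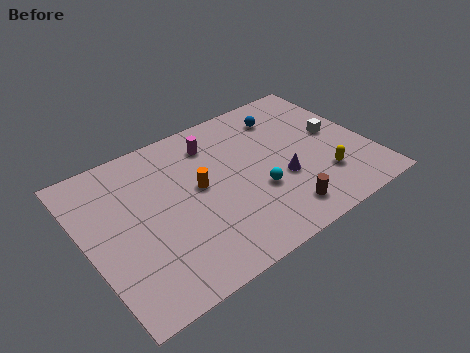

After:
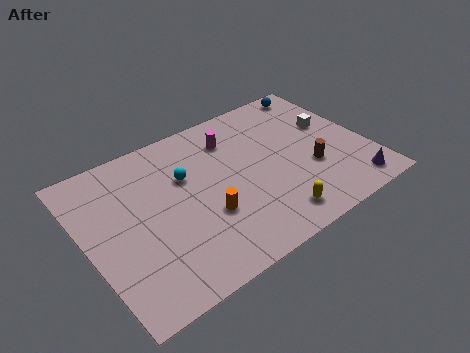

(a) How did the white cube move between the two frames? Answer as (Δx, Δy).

(0.0, 0.7)

The white cube was at about (13.0, 5.2) and moved to about (13.0, 5.9).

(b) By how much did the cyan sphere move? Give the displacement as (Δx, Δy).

(-3.2, 2.8)

The cyan sphere was at about (8.5, 3.5) and moved to about (5.3, 6.3).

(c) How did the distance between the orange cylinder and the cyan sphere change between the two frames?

-0.3

They were about 3.2 units apart before and 2.9 after — 0.3 units closer together.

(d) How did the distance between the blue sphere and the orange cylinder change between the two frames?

+3.4

The distance was about 5.5 in the first image and 8.9 in the second, so they moved 3.4 units further apart.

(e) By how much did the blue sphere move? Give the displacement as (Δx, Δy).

(2.2, 1.0)

The blue sphere was at about (10.8, 7.7) and moved to about (13.0, 8.7).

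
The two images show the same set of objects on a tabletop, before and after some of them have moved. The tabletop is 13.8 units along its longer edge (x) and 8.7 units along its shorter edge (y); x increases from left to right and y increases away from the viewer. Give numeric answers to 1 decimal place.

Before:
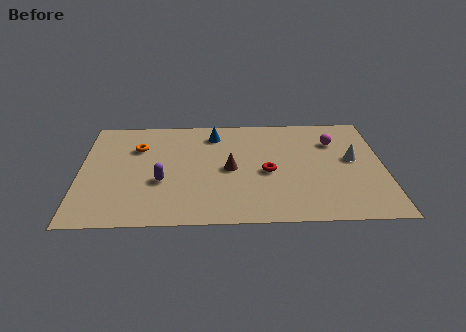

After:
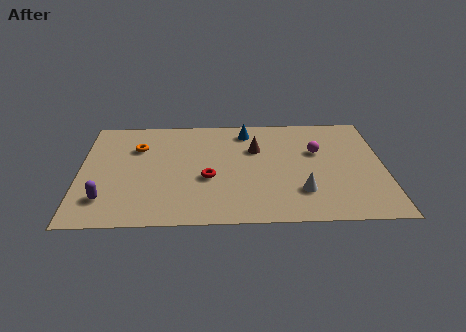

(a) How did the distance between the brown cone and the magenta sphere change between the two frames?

-2.4

They were about 5.2 units apart before and 2.8 after — 2.4 units closer together.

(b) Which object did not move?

the orange torus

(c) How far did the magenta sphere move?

1.1

The magenta sphere moved from about (11.6, 6.3) to (10.8, 5.5), a distance of √(0.8² + 0.8²) ≈ 1.1.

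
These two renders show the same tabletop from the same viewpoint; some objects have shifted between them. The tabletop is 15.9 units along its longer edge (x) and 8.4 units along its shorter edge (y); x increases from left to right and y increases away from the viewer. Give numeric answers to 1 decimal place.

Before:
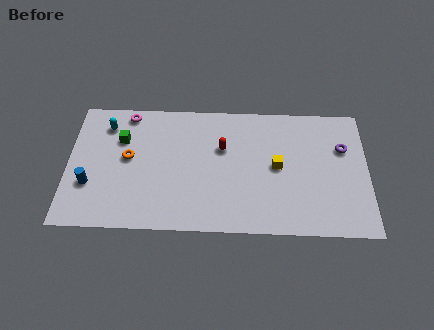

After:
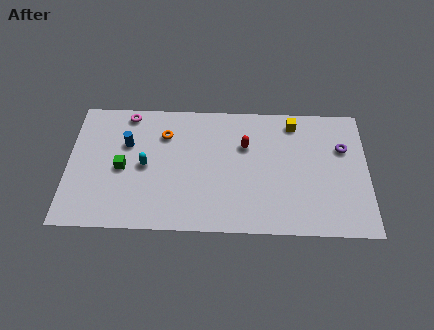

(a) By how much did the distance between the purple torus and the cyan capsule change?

-2.0

The distance was about 12.6 in the first image and 10.6 in the second, so they moved 2.0 units closer together.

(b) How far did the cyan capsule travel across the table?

3.3

From (2.0, 6.7) to (4.1, 4.1), the cyan capsule covered √(2.1² + 2.6²) ≈ 3.3 units.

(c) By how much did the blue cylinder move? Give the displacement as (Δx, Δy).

(1.9, 2.7)

From the two frames, the blue cylinder sits at roughly (1.2, 2.8) before and (3.1, 5.5) after.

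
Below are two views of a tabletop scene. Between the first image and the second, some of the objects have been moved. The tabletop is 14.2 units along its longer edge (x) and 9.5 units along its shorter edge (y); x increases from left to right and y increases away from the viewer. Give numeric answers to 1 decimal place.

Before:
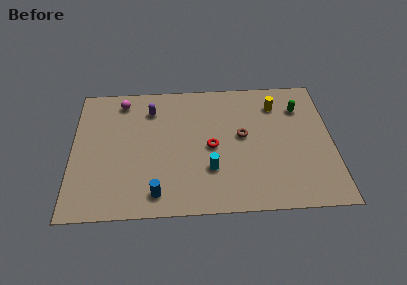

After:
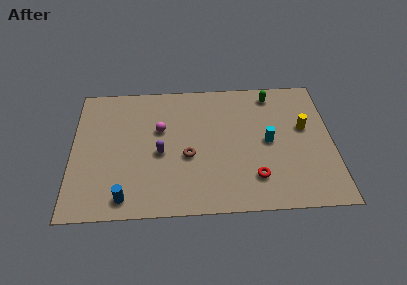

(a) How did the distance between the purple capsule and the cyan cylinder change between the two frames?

+0.4

Before: roughly 5.5 units apart; after: 5.9. That's 0.4 units further apart.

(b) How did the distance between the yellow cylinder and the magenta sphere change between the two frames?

-0.6

Before: roughly 8.5 units apart; after: 7.9. That's 0.6 units closer together.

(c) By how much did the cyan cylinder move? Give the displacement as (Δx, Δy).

(3.2, 1.8)

From the two frames, the cyan cylinder sits at roughly (7.5, 2.9) before and (10.7, 4.7) after.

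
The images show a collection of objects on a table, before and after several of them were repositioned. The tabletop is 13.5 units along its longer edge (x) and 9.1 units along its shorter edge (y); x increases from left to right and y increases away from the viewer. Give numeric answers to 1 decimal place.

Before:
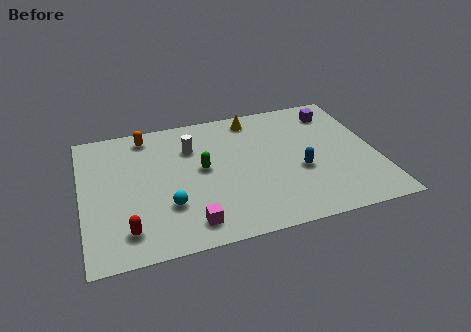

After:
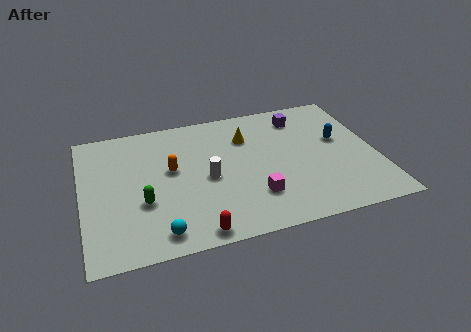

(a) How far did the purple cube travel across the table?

1.6

The purple cube was near (11.9, 7.4) before and (10.3, 7.4) after, so it travelled √(1.6² + 0.0²) ≈ 1.6 units.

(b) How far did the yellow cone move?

1.4

The yellow cone moved from about (8.1, 7.9) to (7.7, 6.6), a distance of √(0.4² + 1.3²) ≈ 1.4.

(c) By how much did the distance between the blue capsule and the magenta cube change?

-0.5

They were about 5.6 units apart before and 5.1 after — 0.5 units closer together.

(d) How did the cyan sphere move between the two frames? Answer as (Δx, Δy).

(-0.5, -1.6)

The cyan sphere started near (3.8, 2.8) and ended near (3.3, 1.2).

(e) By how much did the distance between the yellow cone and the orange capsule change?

-1.1

Before: roughly 5.0 units apart; after: 3.9. That's 1.1 units closer together.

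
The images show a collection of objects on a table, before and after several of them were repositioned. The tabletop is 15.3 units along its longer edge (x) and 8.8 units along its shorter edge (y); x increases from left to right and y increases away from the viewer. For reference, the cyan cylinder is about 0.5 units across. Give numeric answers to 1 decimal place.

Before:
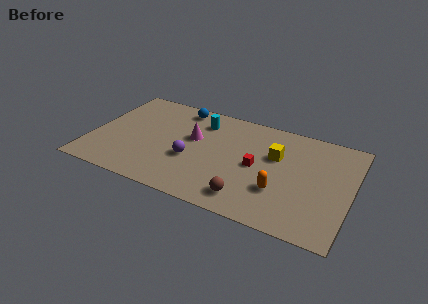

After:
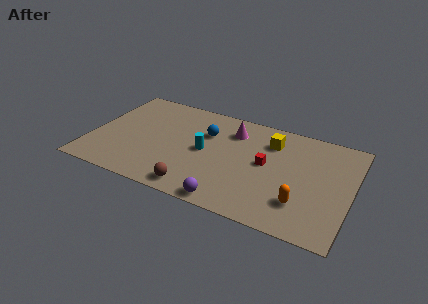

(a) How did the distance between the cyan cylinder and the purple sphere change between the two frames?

+0.6

They were about 3.5 units apart before and 4.1 after — 0.6 units further apart.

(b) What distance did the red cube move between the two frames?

0.6

The red cube was near (9.8, 4.3) before and (10.3, 4.7) after, so it travelled √(0.5² + 0.4²) ≈ 0.6 units.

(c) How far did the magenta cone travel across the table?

2.7

The magenta cone was near (5.9, 5.3) before and (8.1, 6.8) after, so it travelled √(2.2² + 1.5²) ≈ 2.7 units.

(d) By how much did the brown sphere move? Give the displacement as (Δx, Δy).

(-3.0, -0.4)

From the two frames, the brown sphere sits at roughly (9.6, 1.5) before and (6.6, 1.1) after.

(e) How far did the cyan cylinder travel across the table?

2.5

The cyan cylinder was near (6.2, 6.9) before and (6.7, 4.4) after, so it travelled √(0.5² + 2.5²) ≈ 2.5 units.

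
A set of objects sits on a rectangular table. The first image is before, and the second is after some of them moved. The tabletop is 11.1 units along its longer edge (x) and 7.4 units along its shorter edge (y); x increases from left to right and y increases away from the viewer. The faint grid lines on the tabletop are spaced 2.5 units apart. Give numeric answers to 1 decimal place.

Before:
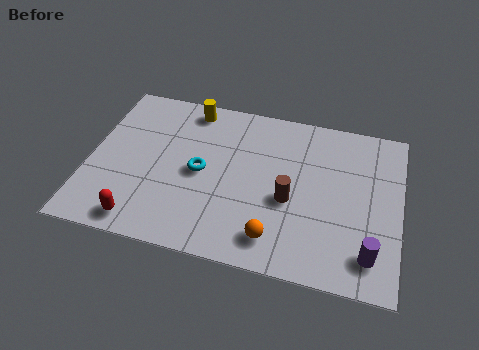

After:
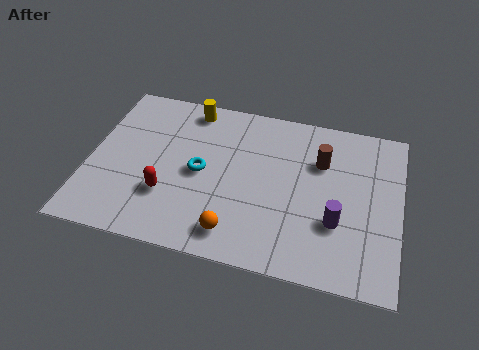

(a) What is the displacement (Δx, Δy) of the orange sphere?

(-1.4, -0.1)

The orange sphere was at about (6.8, 1.3) and moved to about (5.4, 1.2).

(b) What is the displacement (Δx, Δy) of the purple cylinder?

(-1.2, 1.1)

The purple cylinder started near (10.1, 1.4) and ended near (8.9, 2.5).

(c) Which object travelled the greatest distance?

the brown cylinder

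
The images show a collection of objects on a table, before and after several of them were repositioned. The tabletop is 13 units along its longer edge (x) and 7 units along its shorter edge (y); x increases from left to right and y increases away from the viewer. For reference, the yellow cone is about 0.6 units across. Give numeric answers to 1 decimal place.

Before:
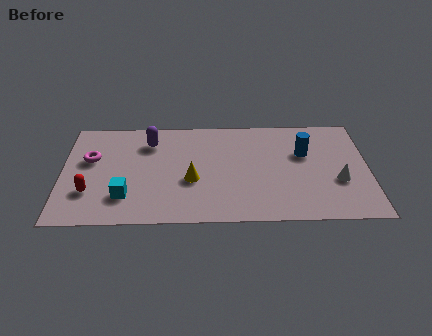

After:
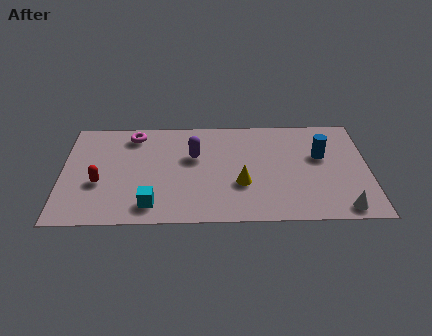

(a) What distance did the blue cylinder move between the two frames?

0.7

From (10.3, 4.5) to (11.0, 4.3), the blue cylinder covered √(0.7² + 0.2²) ≈ 0.7 units.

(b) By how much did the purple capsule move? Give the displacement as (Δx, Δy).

(1.9, -1.0)

From the two frames, the purple capsule sits at roughly (3.7, 5.4) before and (5.6, 4.4) after.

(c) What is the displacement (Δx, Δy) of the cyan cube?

(1.1, -0.6)

The cyan cube started near (2.7, 1.8) and ended near (3.8, 1.2).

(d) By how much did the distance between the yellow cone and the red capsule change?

+1.6

Before: roughly 4.4 units apart; after: 6.0. That's 1.6 units further apart.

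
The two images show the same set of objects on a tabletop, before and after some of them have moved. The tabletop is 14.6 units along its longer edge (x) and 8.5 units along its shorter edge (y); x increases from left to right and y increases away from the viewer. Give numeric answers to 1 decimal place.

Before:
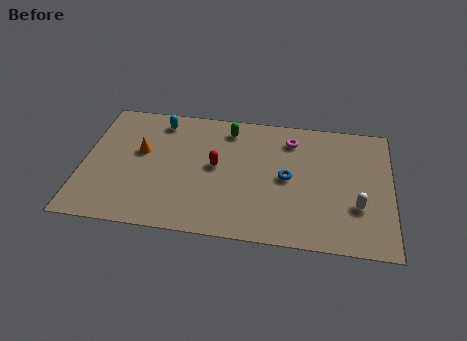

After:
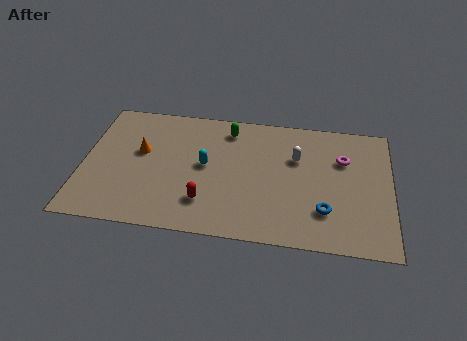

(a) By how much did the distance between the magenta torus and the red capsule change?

+3.2

The distance was about 4.2 in the first image and 7.4 in the second, so they moved 3.2 units further apart.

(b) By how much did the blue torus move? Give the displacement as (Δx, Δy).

(1.8, -1.9)

The blue torus was at about (9.7, 4.2) and moved to about (11.5, 2.3).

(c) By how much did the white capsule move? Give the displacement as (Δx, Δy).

(-2.9, 2.8)

From the two frames, the white capsule sits at roughly (13.0, 2.8) before and (10.1, 5.6) after.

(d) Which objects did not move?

the orange cone and the green capsule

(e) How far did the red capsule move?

2.4

From (6.3, 4.5) to (5.9, 2.1), the red capsule covered √(0.4² + 2.4²) ≈ 2.4 units.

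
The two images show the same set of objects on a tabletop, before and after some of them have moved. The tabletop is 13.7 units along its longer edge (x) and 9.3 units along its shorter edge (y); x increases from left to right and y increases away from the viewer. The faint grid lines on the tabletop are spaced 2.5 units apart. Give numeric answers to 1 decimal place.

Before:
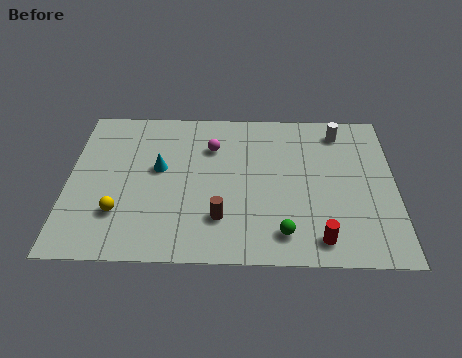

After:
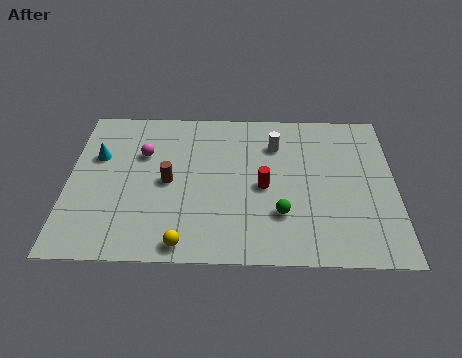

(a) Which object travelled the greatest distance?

the red cylinder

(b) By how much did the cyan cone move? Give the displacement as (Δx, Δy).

(-2.6, 0.7)

From the two frames, the cyan cone sits at roughly (3.8, 5.3) before and (1.2, 6.0) after.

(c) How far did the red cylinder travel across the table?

3.8

The red cylinder was near (10.5, 1.3) before and (8.2, 4.3) after, so it travelled √(2.3² + 3.0²) ≈ 3.8 units.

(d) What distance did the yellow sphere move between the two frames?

3.2

The yellow sphere moved from about (2.2, 2.6) to (4.9, 0.9), a distance of √(2.7² + 1.7²) ≈ 3.2.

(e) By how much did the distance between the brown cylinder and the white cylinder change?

-2.3

The distance was about 7.4 in the first image and 5.1 in the second, so they moved 2.3 units closer together.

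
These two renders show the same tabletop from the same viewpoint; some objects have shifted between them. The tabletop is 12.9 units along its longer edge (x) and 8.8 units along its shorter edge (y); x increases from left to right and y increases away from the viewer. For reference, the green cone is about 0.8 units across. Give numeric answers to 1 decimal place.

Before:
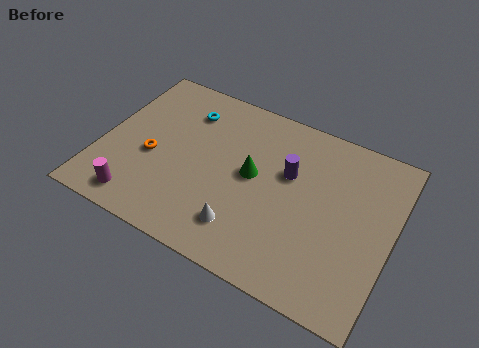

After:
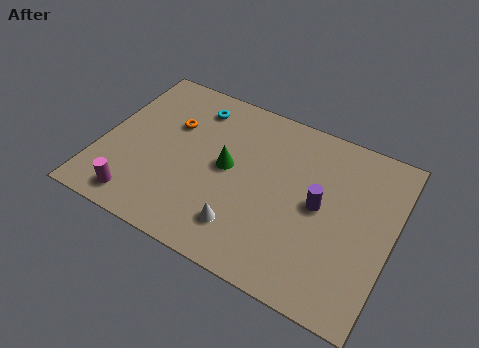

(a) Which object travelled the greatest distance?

the orange torus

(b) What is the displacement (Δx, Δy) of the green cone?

(-1.1, -0.1)

From the two frames, the green cone sits at roughly (6.7, 4.7) before and (5.6, 4.6) after.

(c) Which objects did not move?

the magenta cylinder and the white cone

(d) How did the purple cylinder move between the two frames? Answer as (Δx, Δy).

(1.5, -1.0)

The purple cylinder was at about (8.2, 5.5) and moved to about (9.7, 4.5).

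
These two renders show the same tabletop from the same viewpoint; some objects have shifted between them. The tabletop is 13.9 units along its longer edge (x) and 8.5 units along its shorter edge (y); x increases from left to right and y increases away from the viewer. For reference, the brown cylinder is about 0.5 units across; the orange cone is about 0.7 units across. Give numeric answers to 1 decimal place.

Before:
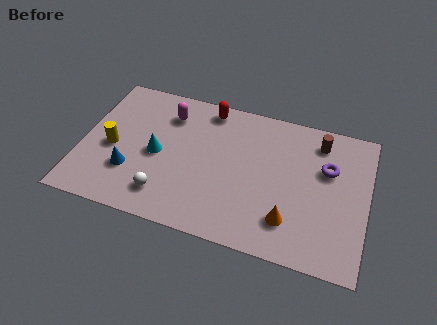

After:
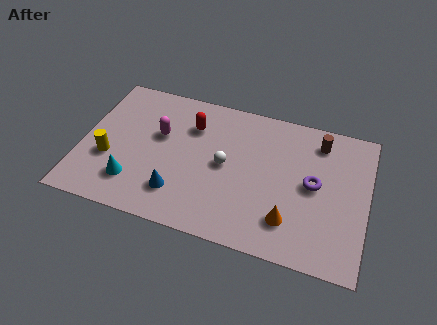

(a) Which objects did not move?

the orange cone and the brown cylinder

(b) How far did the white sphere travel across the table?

3.7

From (4.3, 1.7) to (7.0, 4.3), the white sphere covered √(2.7² + 2.6²) ≈ 3.7 units.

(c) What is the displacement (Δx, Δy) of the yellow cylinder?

(-0.1, -0.7)

The yellow cylinder started near (1.5, 3.8) and ended near (1.4, 3.1).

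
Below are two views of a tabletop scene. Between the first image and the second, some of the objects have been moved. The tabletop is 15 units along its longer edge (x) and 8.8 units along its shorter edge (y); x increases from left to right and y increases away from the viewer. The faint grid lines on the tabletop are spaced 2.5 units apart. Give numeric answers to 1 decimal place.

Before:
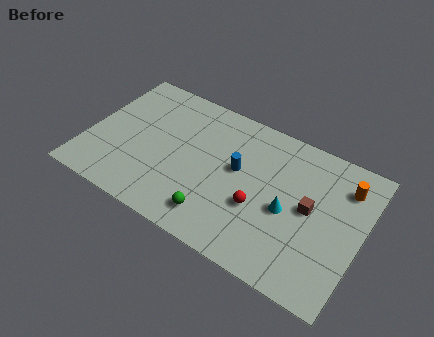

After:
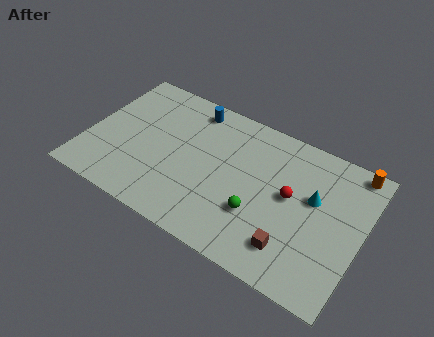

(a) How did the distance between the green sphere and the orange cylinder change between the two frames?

-1.4

The distance was about 8.2 in the first image and 6.8 in the second, so they moved 1.4 units closer together.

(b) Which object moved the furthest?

the blue cylinder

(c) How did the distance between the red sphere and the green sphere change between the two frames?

-0.3

The distance was about 2.7 in the first image and 2.4 in the second, so they moved 0.3 units closer together.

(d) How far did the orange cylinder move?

1.2

The orange cylinder was near (13.8, 6.8) before and (14.1, 8.0) after, so it travelled √(0.3² + 1.2²) ≈ 1.2 units.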